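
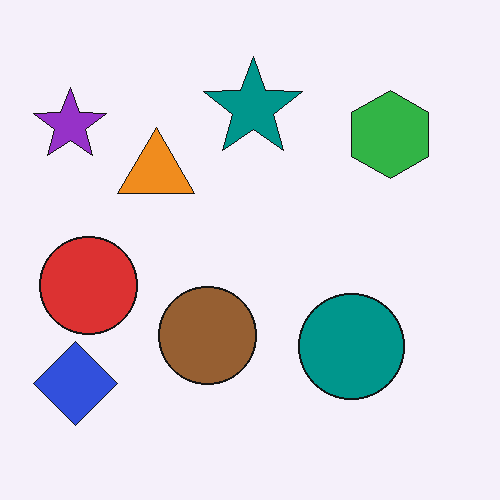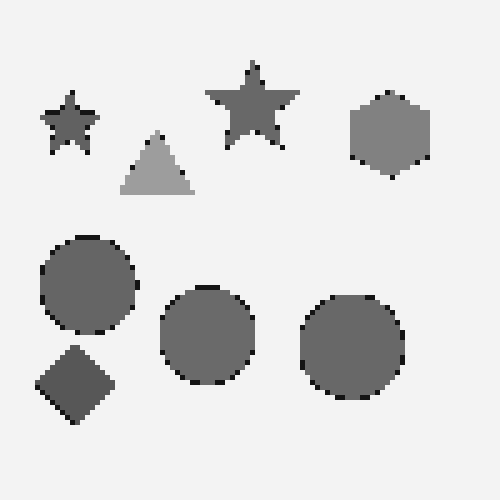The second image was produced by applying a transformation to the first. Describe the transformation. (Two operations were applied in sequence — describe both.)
The image was mildly pixelated, then converted to grayscale.

Shapes are reduced to large square blocks; fine edges and outlines are lost — a downscale-then-upscale (mosaic) effect. All color is removed — every shape is now a shade of grey.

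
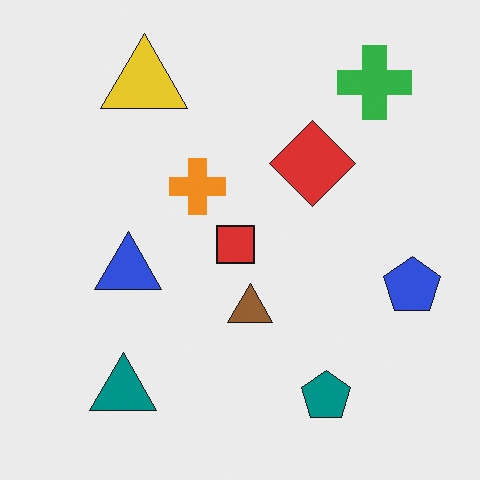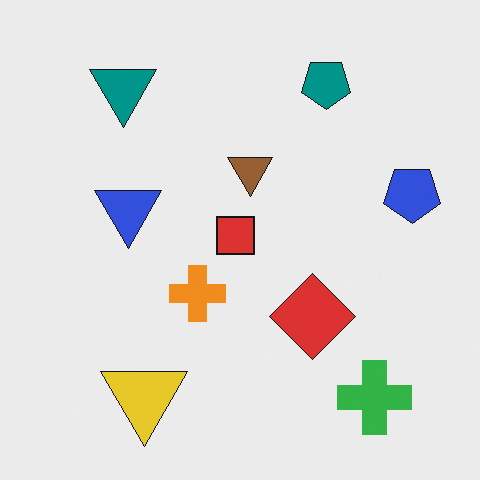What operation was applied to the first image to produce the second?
This is the original image flipped vertically (top ↔ bottom).

The green cross is in the top-right of the first image and the bottom-right of the second — shapes on opposite sides of the horizontal midline have swapped in a mirror flip.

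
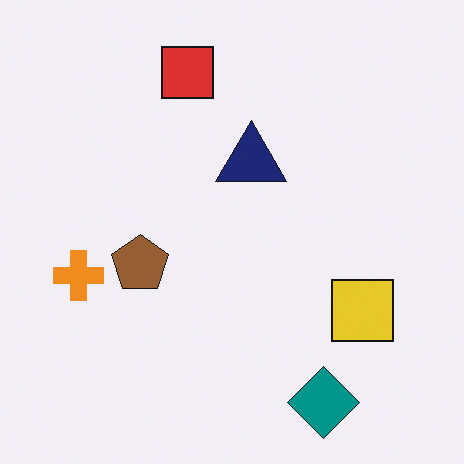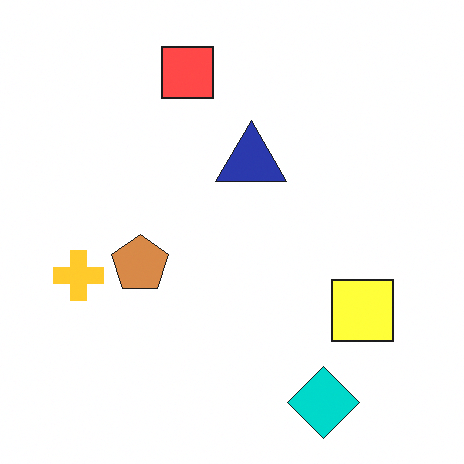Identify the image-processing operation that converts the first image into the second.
It was substantially brightened.

Every pixel — background and shapes alike — is uniformly brightened.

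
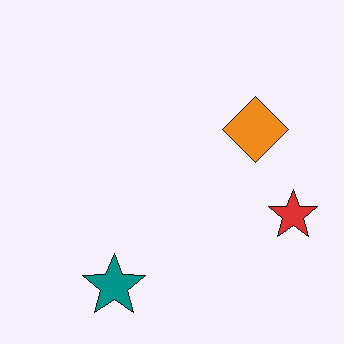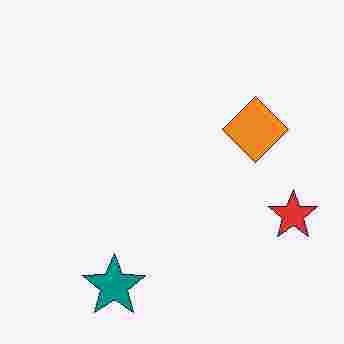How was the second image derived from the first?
The image was heavily JPEG-compressed with obvious blocking artifacts.

Blocky 8×8 compression artifacts appear around shape edges and the flat background shows ringing — characteristic JPEG degradation.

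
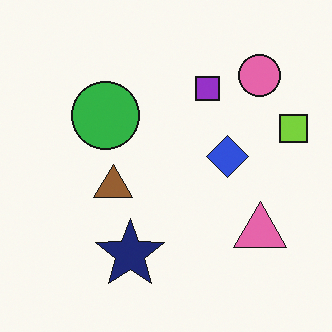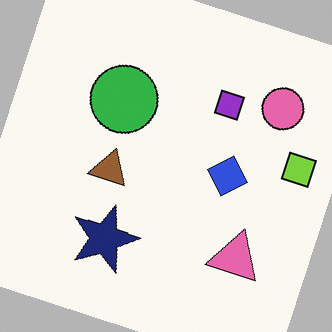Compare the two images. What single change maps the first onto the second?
This is the original image rotated clockwise by a moderate amount.

Every shape is tilted by the same angle and the image corners show triangular fill wedges — a whole-image rotation by a non-right angle.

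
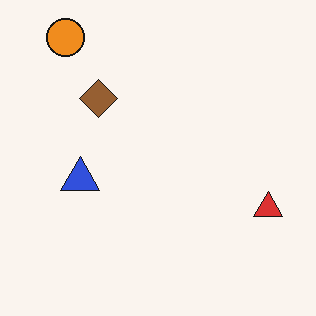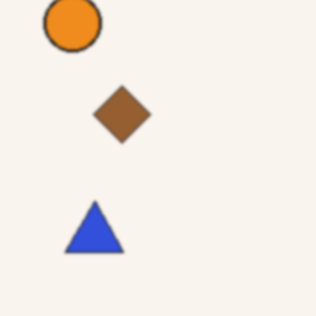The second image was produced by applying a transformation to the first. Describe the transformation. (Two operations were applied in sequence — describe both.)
This is the original image slightly softened, then cropped to a modestly smaller region and rescaled.

Shape edges and outlines are uniformly softened across the whole image. The visible shapes are larger and the field of view is narrower; shapes near the original edges may be partly or wholly outside the frame — a crop-and-rescale.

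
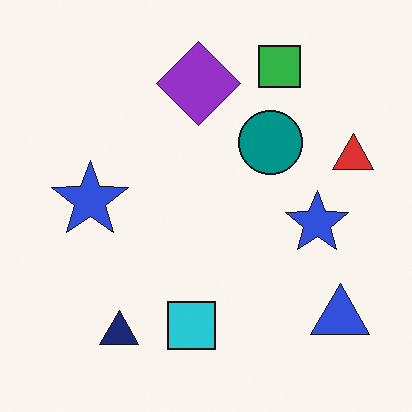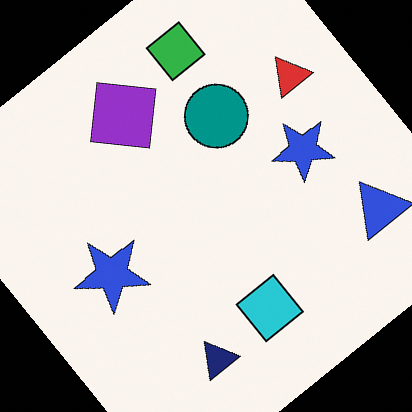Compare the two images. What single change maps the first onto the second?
It was rotated counter-clockwise by a large amount — several tens of degrees.

Every shape is tilted by the same angle and the image corners show triangular fill wedges — a whole-image rotation by a non-right angle.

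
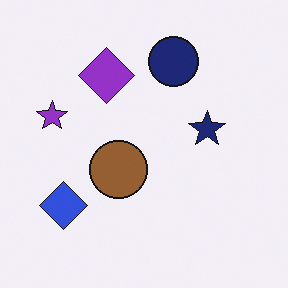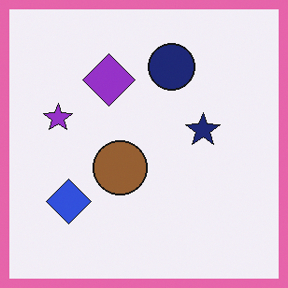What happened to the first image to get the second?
The image was framed with a pink border.

A solid pink frame runs around the edge of the second image, with the content slightly shrunk inside it.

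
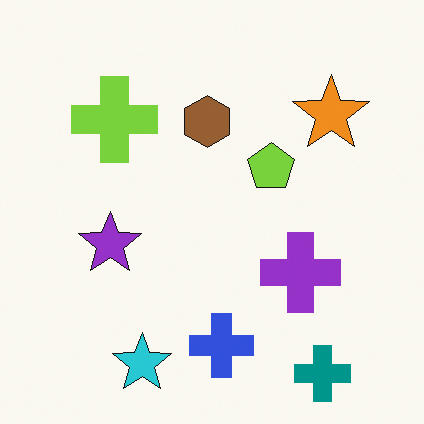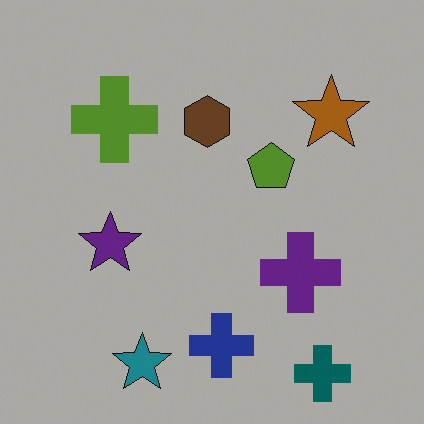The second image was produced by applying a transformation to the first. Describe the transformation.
The transformation is: substantially darkened.

Every pixel — background and shapes alike — is uniformly darkened.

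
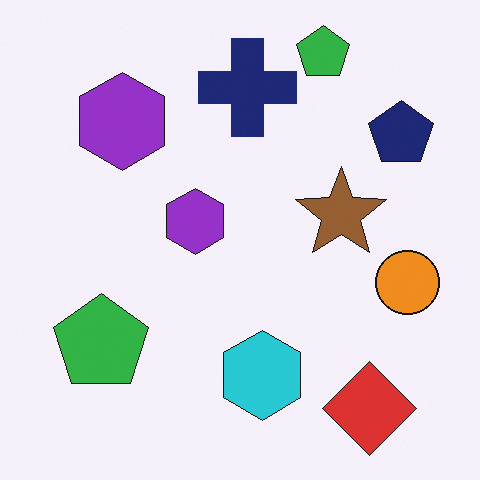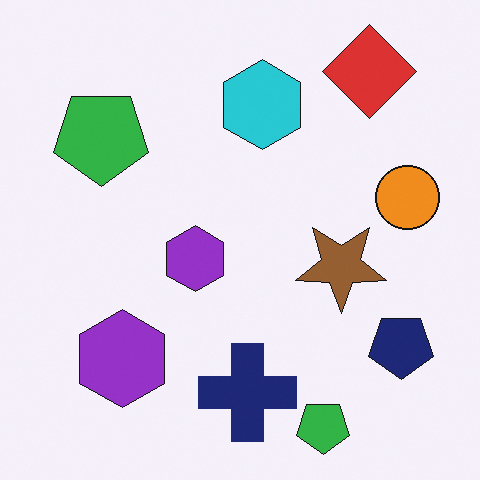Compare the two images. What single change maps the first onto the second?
Flipped vertically (top ↔ bottom).

The red diamond is in the bottom-right of the first image and the top-right of the second — shapes on opposite sides of the horizontal midline have swapped in a mirror flip.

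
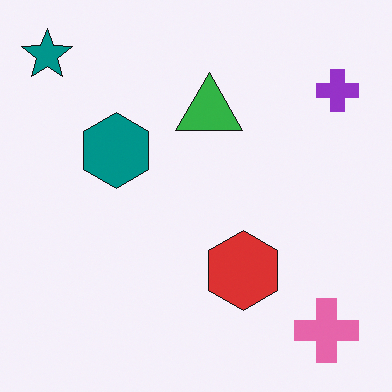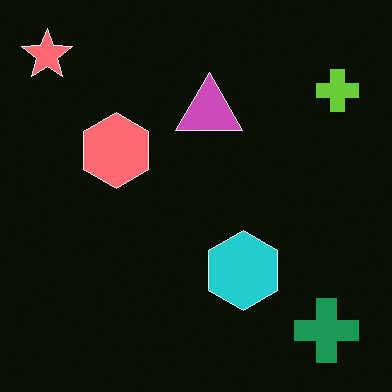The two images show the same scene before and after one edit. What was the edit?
The second image is the first color-inverted (negative).

The light background has become dark and every shape's color is its complement — a photographic negative.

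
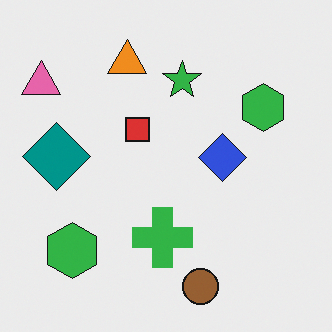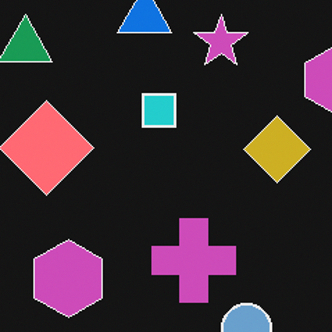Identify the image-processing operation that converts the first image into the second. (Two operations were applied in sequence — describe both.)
This is the original image cropped to a modestly smaller region and rescaled, then color-inverted (negative).

The visible shapes are larger and the field of view is narrower; shapes near the original edges may be partly or wholly outside the frame — a crop-and-rescale. The light background has become dark and every shape's color is its complement — a photographic negative.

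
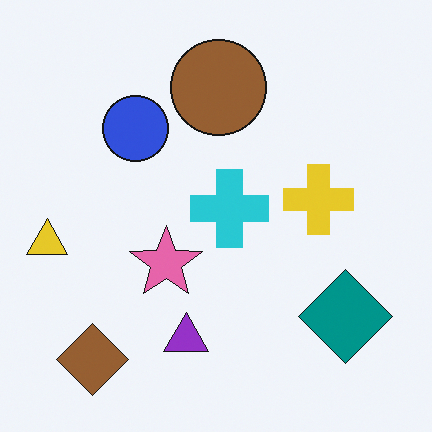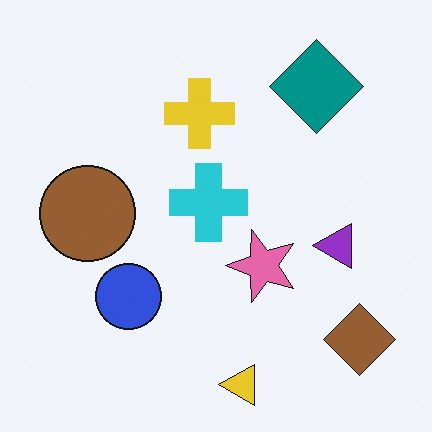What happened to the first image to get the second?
The image was rotated 90° counter-clockwise.

The brown diamond sits in the bottom-left of the first image and the bottom-right of the second — consistent with a whole-image 90° counter-clockwise rotation.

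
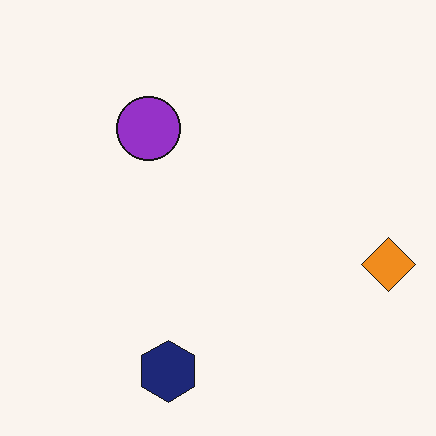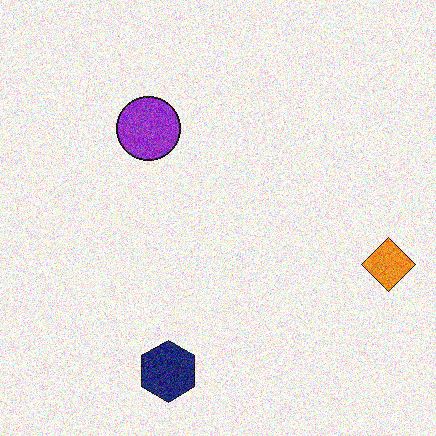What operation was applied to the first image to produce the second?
The image was degraded with strong gaussian noise.

Random speckle covers the whole image, including the flat background.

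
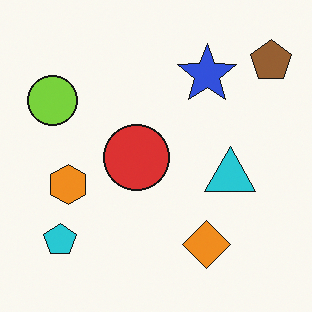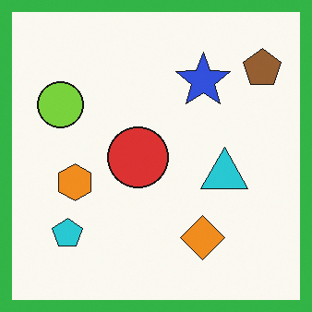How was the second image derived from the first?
Framed with a green border.

A solid green frame runs around the edge of the second image, with the content slightly shrunk inside it.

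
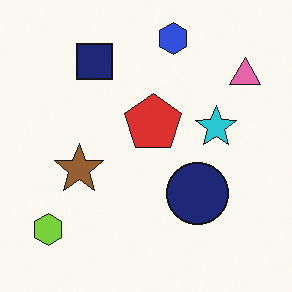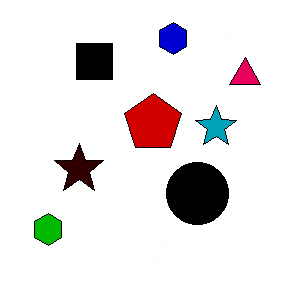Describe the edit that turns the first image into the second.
The transformation is: given much higher contrast.

Tones are pushed away from mid-grey across the whole image — a global contrast change.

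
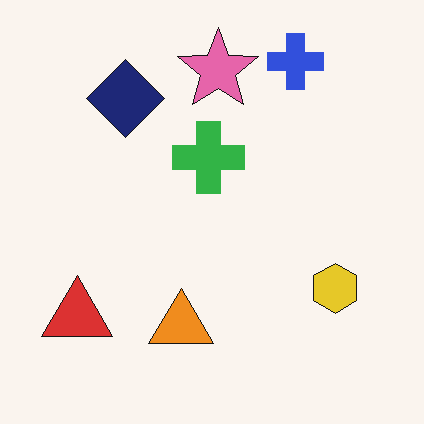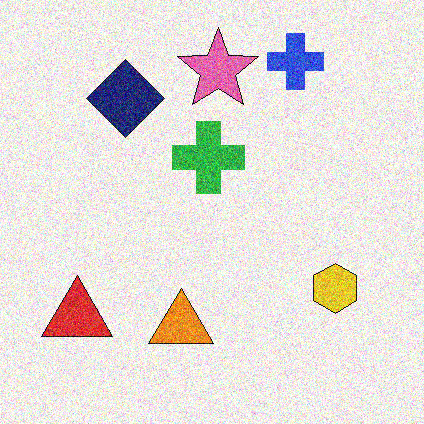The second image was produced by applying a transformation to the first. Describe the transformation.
This is the original image degraded with strong gaussian noise.

Random speckle covers the whole image, including the flat background.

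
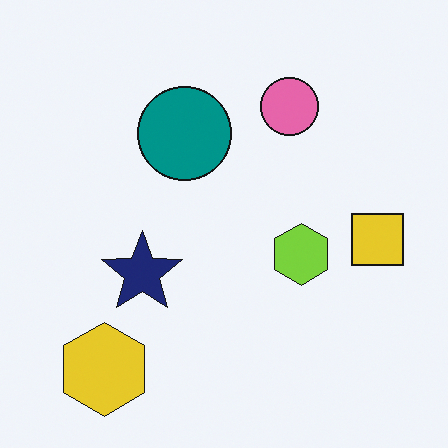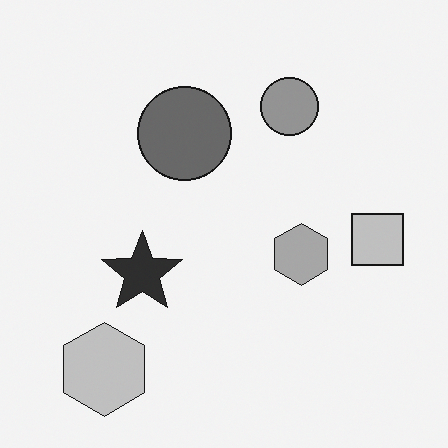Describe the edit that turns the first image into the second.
The transformation is: converted to grayscale.

All color is removed — every shape is now a shade of grey.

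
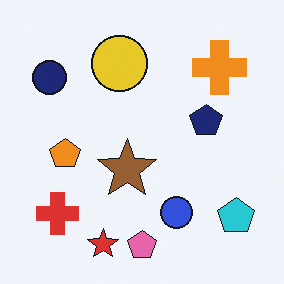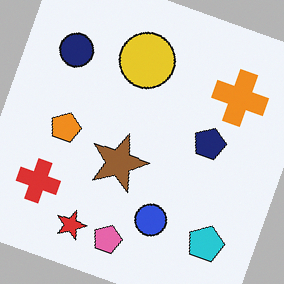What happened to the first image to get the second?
The transformation is: rotated clockwise by a moderate amount.

Every shape is tilted by the same angle and the image corners show triangular fill wedges — a whole-image rotation by a non-right angle.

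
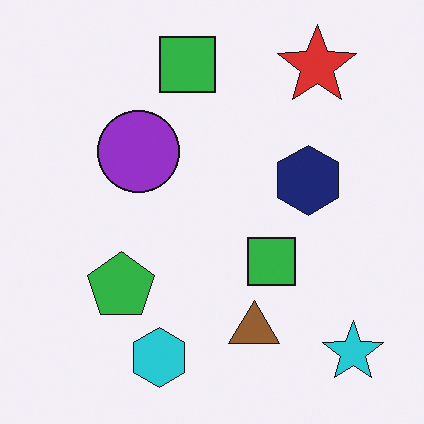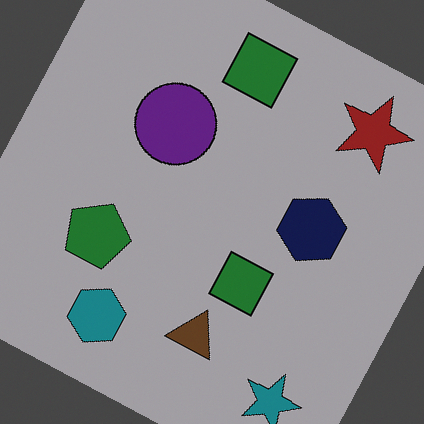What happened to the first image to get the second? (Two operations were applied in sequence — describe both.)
The image was substantially darkened, then rotated clockwise by a moderate amount.

Every pixel — background and shapes alike — is uniformly darkened. Every shape is tilted by the same angle and the image corners show triangular fill wedges — a whole-image rotation by a non-right angle.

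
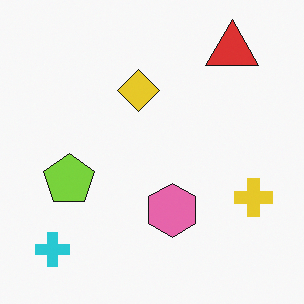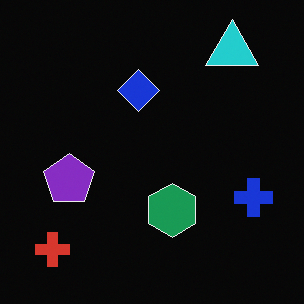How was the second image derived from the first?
It was color-inverted (negative).

The light background has become dark and every shape's color is its complement — a photographic negative.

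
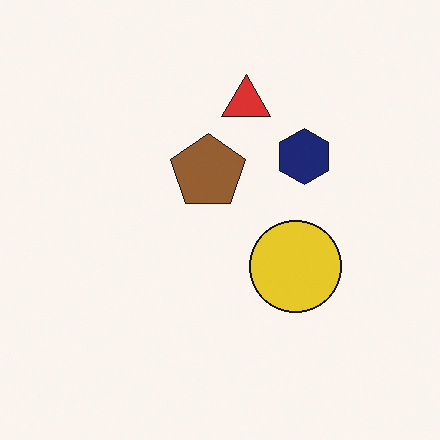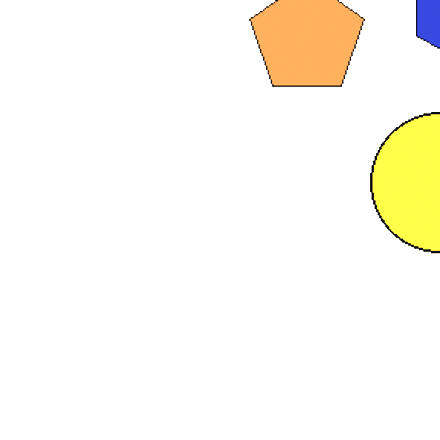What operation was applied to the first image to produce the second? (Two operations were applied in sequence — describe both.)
This is the original image cropped to a modestly smaller region and rescaled, then substantially brightened.

The visible shapes are larger and the field of view is narrower; shapes near the original edges may be partly or wholly outside the frame — a crop-and-rescale. Every pixel — background and shapes alike — is uniformly brightened.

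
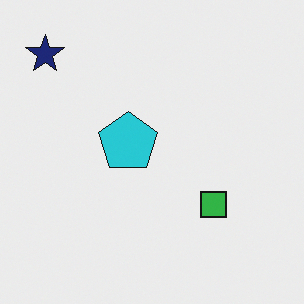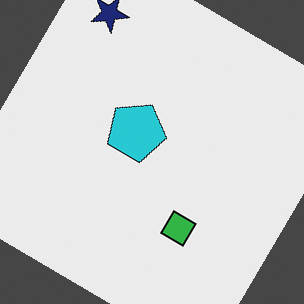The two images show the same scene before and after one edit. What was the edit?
It was rotated clockwise by a large amount — several tens of degrees.

Every shape is tilted by the same angle and the image corners show triangular fill wedges — a whole-image rotation by a non-right angle.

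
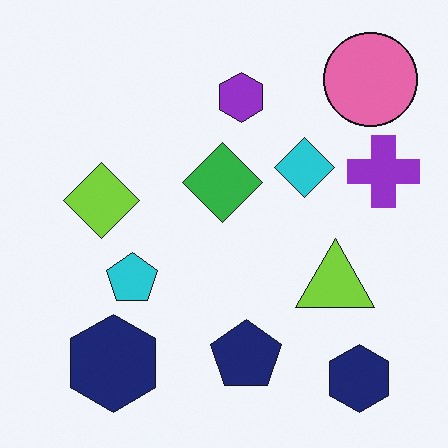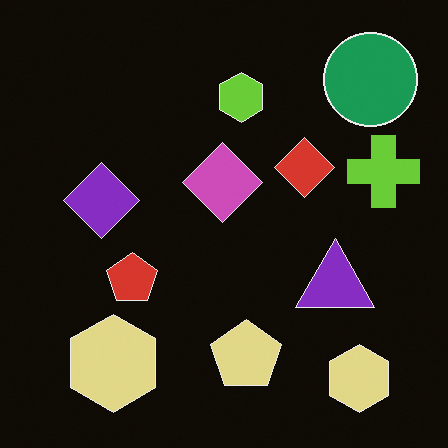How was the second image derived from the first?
It was color-inverted (negative).

The light background has become dark and every shape's color is its complement — a photographic negative.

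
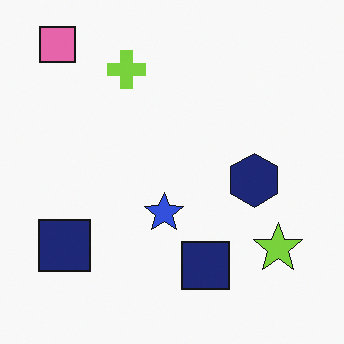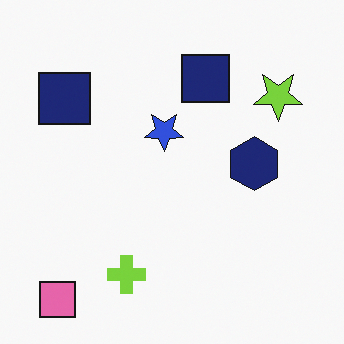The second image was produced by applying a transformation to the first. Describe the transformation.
The transformation is: flipped vertically (top ↔ bottom).

The pink square is in the top-left of the first image and the bottom-left of the second — shapes on opposite sides of the horizontal midline have swapped in a mirror flip.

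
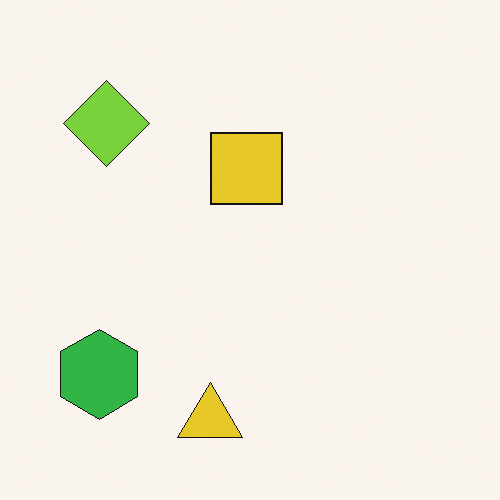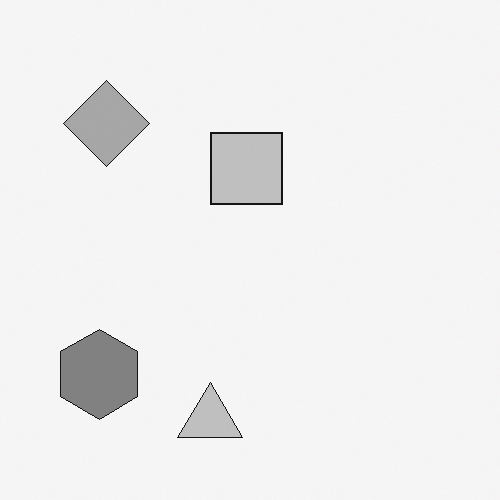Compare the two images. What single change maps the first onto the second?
The second image is the first converted to grayscale.

All color is removed — every shape is now a shade of grey.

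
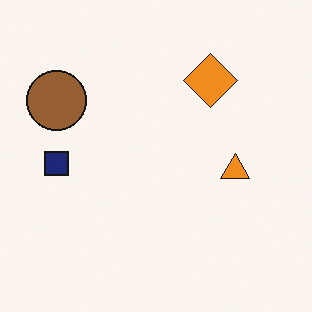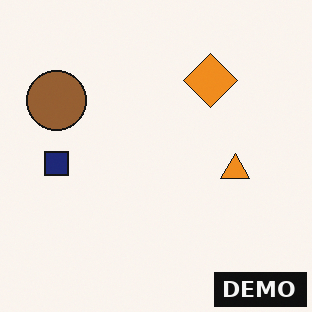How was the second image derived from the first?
The transformation is: watermarked with the text "DEMO" in the lower-right corner.

A dark label reading "DEMO" appears in the lower-right corner.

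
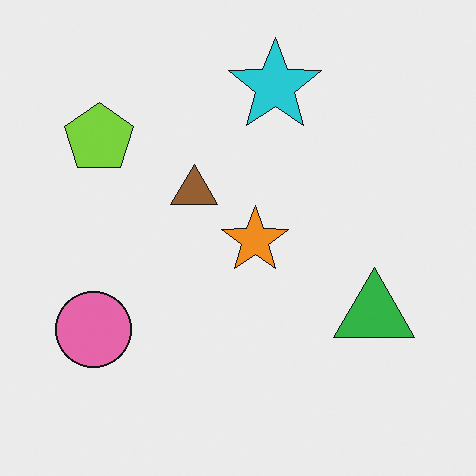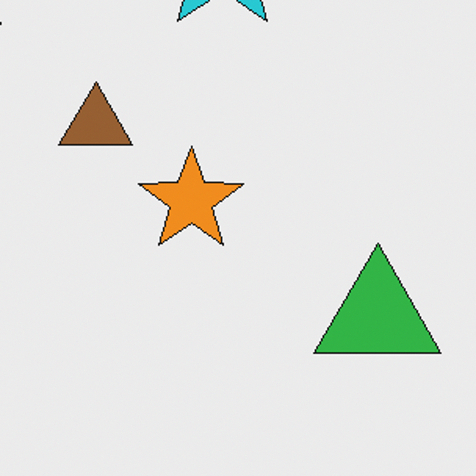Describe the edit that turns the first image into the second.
Cropped to a modestly smaller region and rescaled.

The visible shapes are larger and the field of view is narrower; shapes near the original edges may be partly or wholly outside the frame — a crop-and-rescale.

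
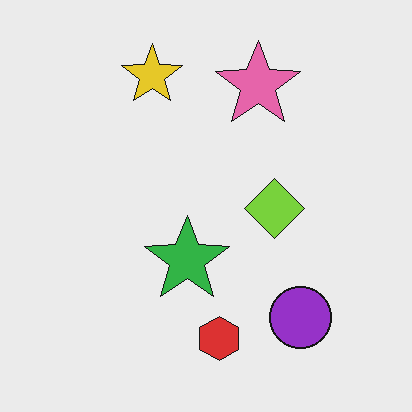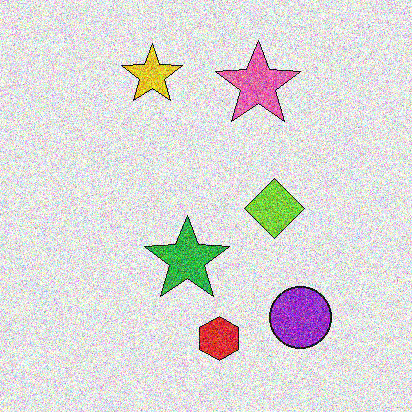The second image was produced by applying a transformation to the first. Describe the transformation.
It was degraded with heavy additive noise.

Random speckle covers the whole image, including the flat background.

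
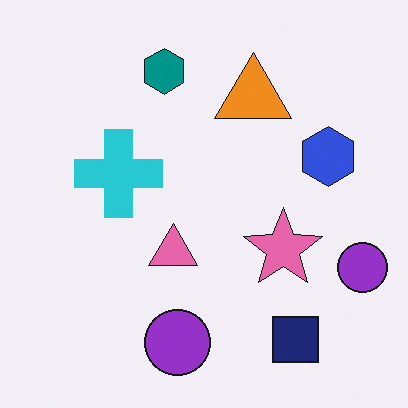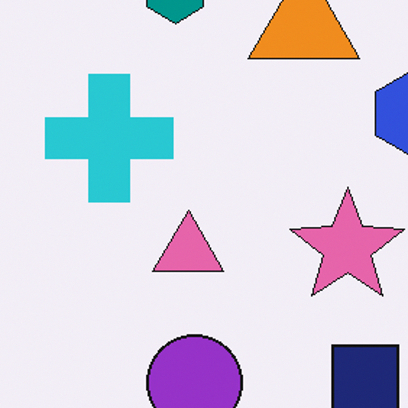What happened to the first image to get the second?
The image was cropped to a modestly smaller region and rescaled.

The visible shapes are larger and the field of view is narrower; shapes near the original edges may be partly or wholly outside the frame — a crop-and-rescale.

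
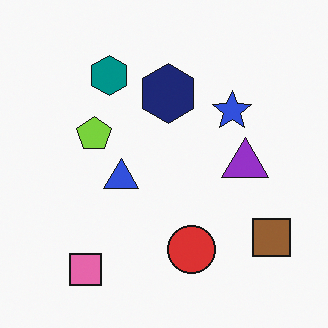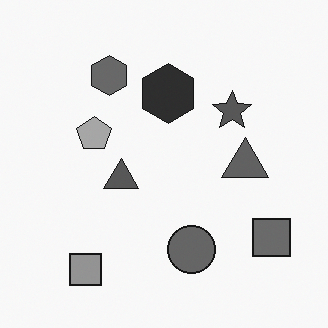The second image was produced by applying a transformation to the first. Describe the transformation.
The transformation is: converted to grayscale.

All color is removed — every shape is now a shade of grey.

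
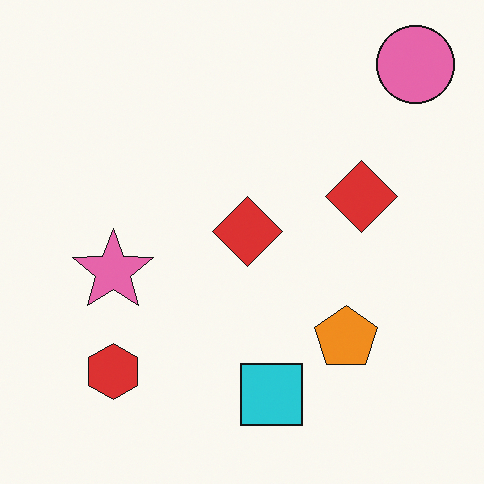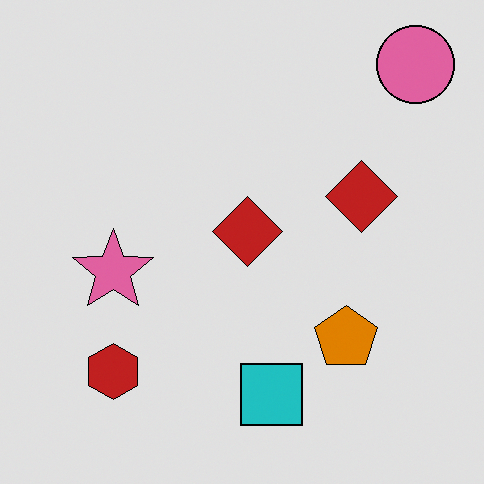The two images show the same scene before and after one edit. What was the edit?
The second image is the first moderately posterized.

Each flat color has snapped to a coarser quantized level — most visibly, the near-white background has dropped to a flat grey.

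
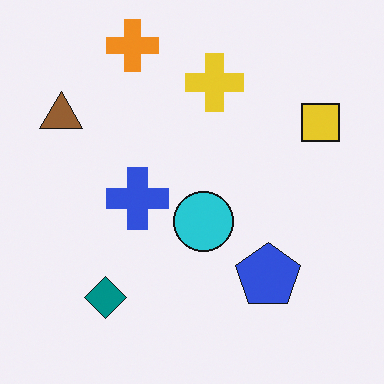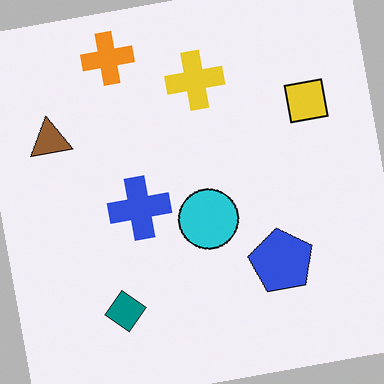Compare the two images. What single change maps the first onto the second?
Rotated counter-clockwise by a few degrees.

Every shape is tilted by the same angle and the image corners show triangular fill wedges — a whole-image rotation by a non-right angle.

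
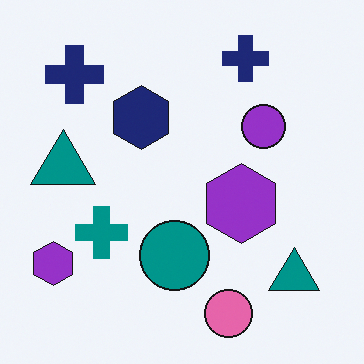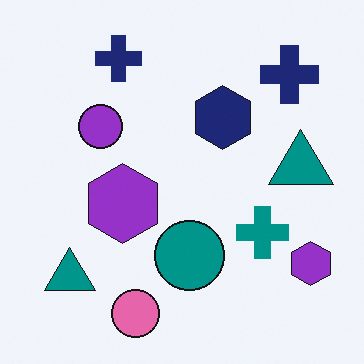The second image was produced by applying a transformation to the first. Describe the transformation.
The image was flipped horizontally (left ↔ right).

The purple circle is in the right of the first image and the left of the second — shapes on opposite sides of the vertical midline have swapped in a mirror flip.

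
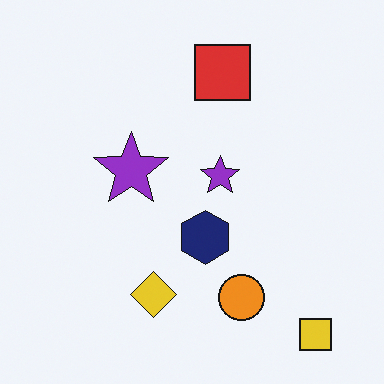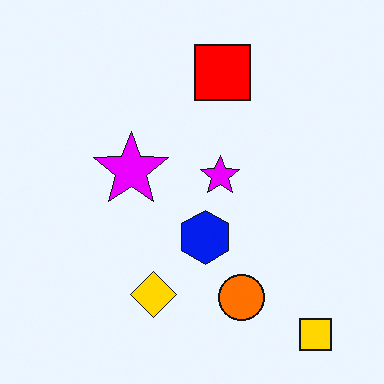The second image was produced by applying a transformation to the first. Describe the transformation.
Made much more vivid (saturation change).

All colors are more vivid — a global saturation change.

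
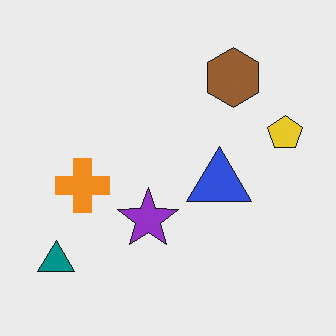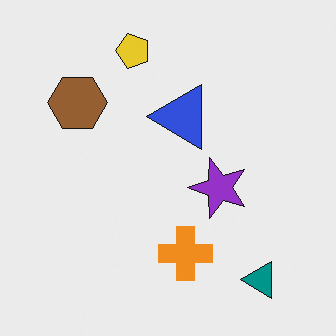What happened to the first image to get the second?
This is the original image rotated 90° counter-clockwise.

The teal triangle sits in the bottom-left of the first image and the bottom-right of the second — consistent with a whole-image 90° counter-clockwise rotation.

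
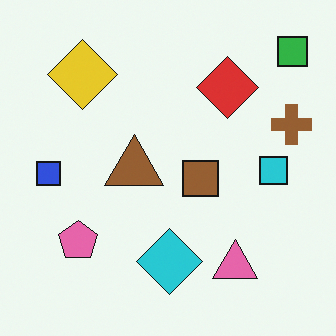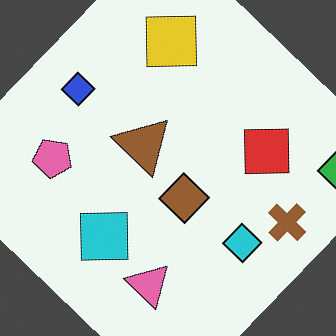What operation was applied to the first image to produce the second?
It was rotated clockwise by a large amount — several tens of degrees.

Every shape is tilted by the same angle and the image corners show triangular fill wedges — a whole-image rotation by a non-right angle.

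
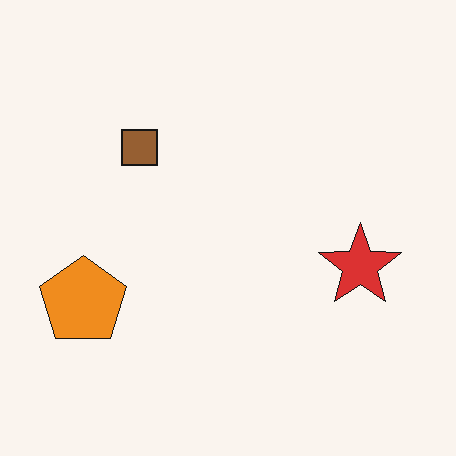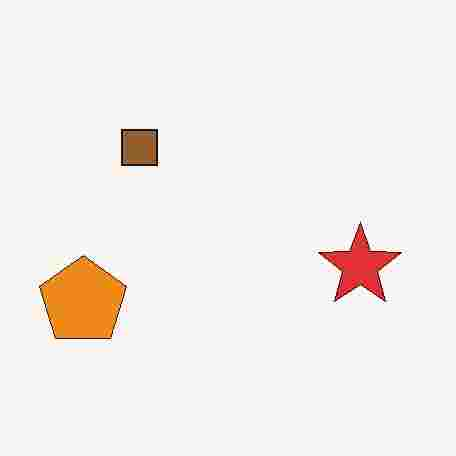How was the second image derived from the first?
The transformation is: heavily JPEG-compressed with obvious blocking artifacts.

Blocky 8×8 compression artifacts appear around shape edges and the flat background shows ringing — characteristic JPEG degradation.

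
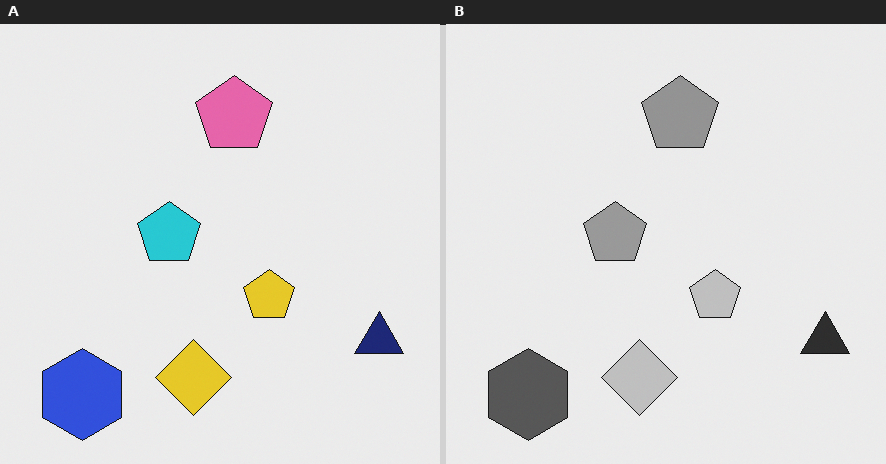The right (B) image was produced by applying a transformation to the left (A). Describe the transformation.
The transformation is: converted to grayscale.

All color is removed — every shape is now a shade of grey.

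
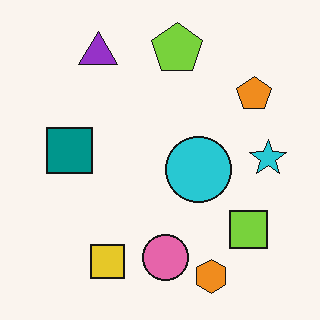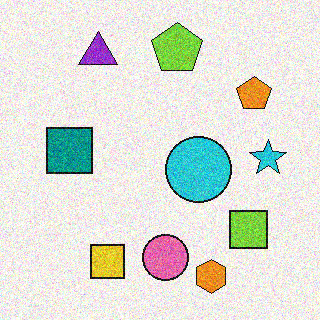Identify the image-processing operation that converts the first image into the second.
Degraded with moderate additive noise.

Random speckle covers the whole image, including the flat background.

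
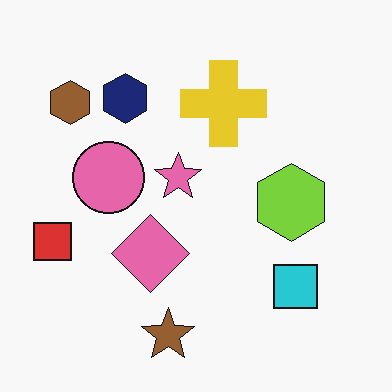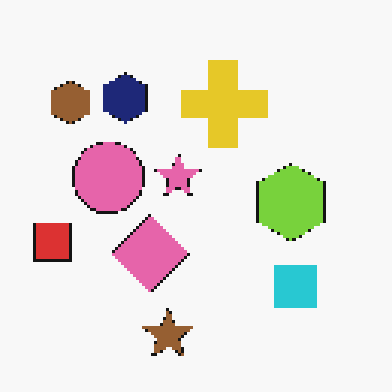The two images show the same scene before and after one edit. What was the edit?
This is the original image mildly pixelated.

Shapes are reduced to large square blocks; fine edges and outlines are lost — a downscale-then-upscale (mosaic) effect.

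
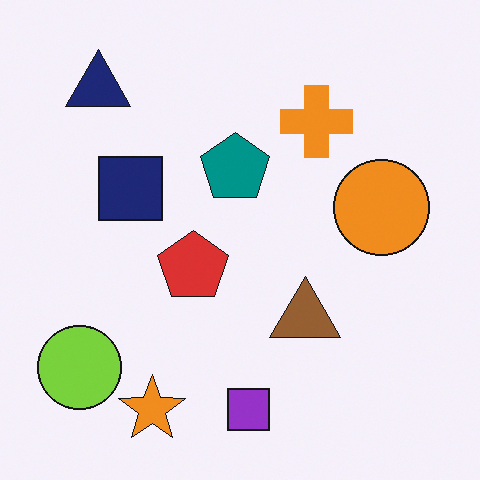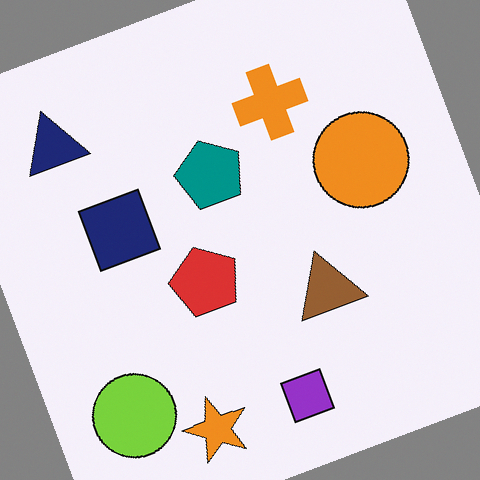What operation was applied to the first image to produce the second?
The image was rotated counter-clockwise by a clearly visible amount.

Every shape is tilted by the same angle and the image corners show triangular fill wedges — a whole-image rotation by a non-right angle.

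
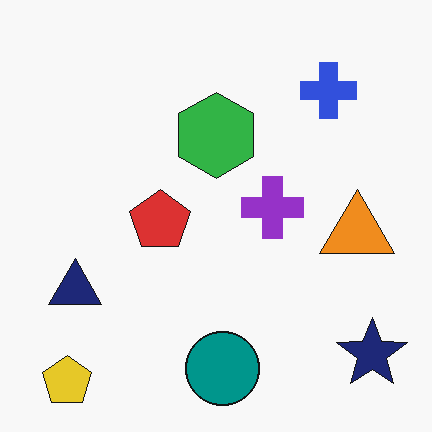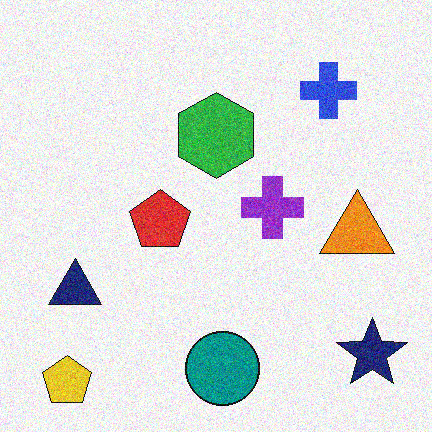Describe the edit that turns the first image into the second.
It was degraded with moderate additive noise.

Random speckle covers the whole image, including the flat background.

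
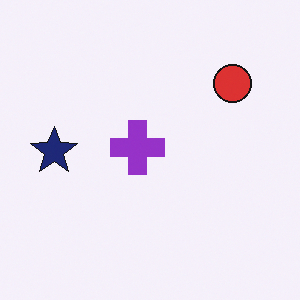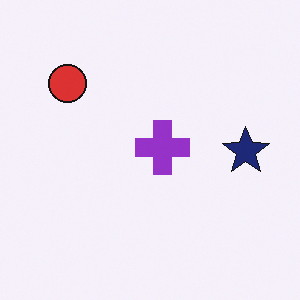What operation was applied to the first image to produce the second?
This is the original image flipped horizontally (left ↔ right).

The navy star is in the left of the first image and the right of the second — shapes on opposite sides of the vertical midline have swapped in a mirror flip.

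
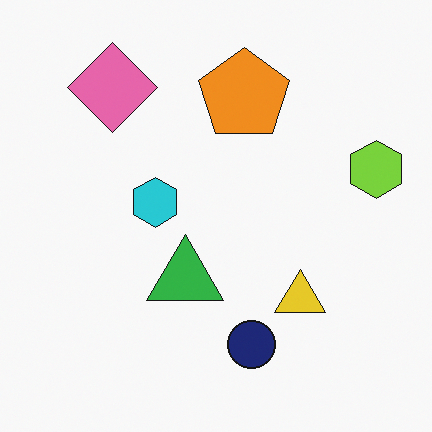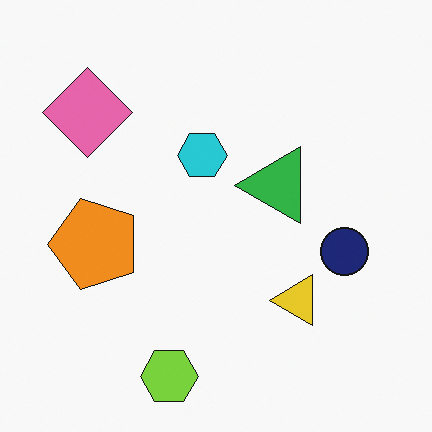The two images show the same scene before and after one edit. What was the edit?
This is the original image transposed (reflected across the top-left ↔ bottom-right diagonal).

Shapes have swapped their row and column positions — what was in the top-right is now in the bottom-left — a diagonal reflection.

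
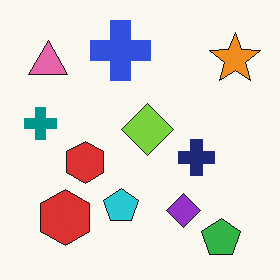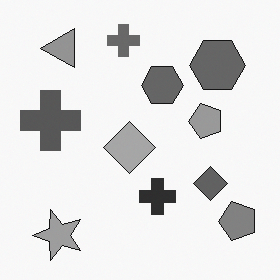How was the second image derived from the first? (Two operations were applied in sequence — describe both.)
It was transposed (reflected across the top-left ↔ bottom-right diagonal), then converted to grayscale.

Shapes have swapped their row and column positions — what was in the top-right is now in the bottom-left — a diagonal reflection. All color is removed — every shape is now a shade of grey.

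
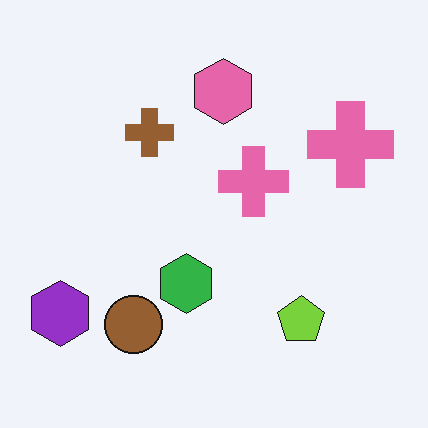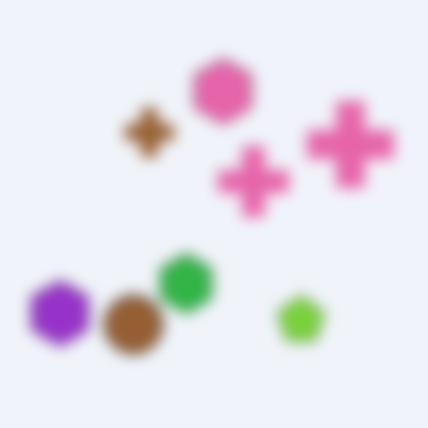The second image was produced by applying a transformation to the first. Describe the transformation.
This is the original image heavily blurred.

Shape edges and outlines are uniformly softened across the whole image.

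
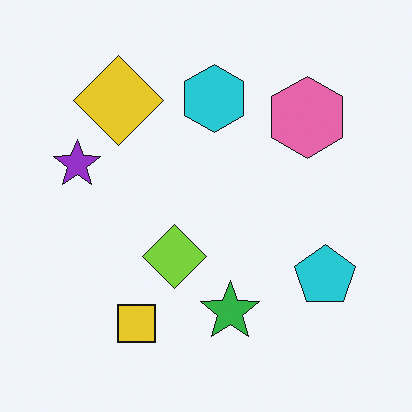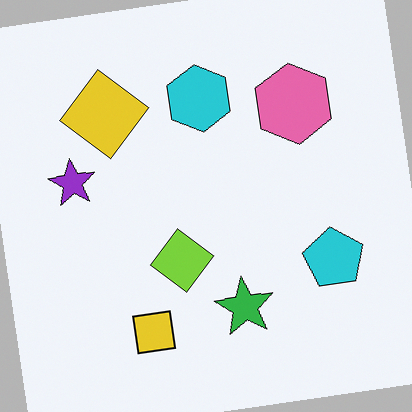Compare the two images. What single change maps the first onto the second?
The image was rotated counter-clockwise by a few degrees.

Every shape is tilted by the same angle and the image corners show triangular fill wedges — a whole-image rotation by a non-right angle.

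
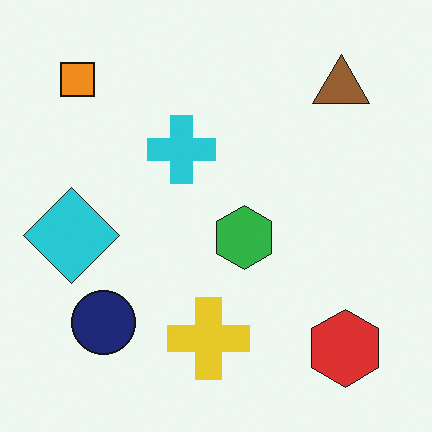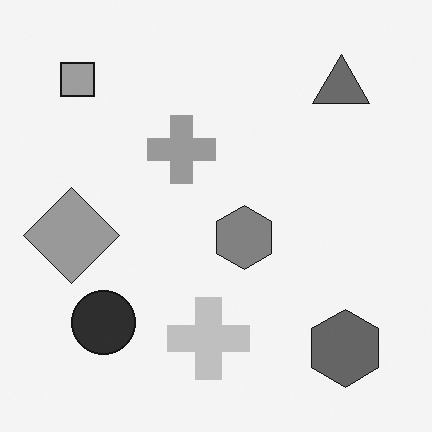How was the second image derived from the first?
The second image is the first converted to grayscale.

All color is removed — every shape is now a shade of grey.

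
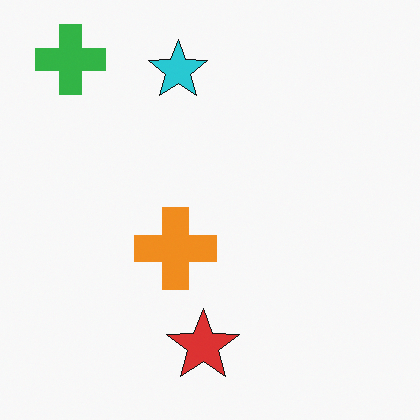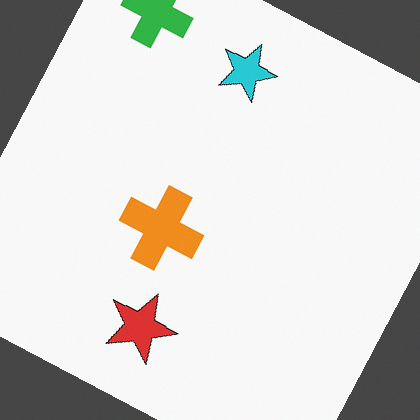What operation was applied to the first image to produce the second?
Rotated clockwise by a moderate amount.

Every shape is tilted by the same angle and the image corners show triangular fill wedges — a whole-image rotation by a non-right angle.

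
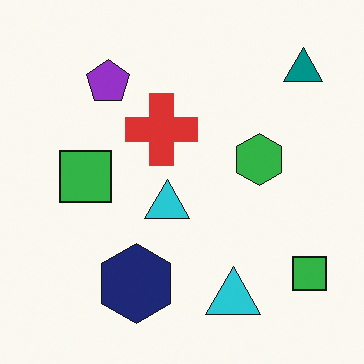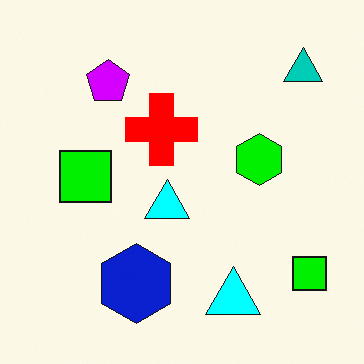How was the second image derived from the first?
It was heavily oversaturated.

All colors are more vivid — a global saturation change.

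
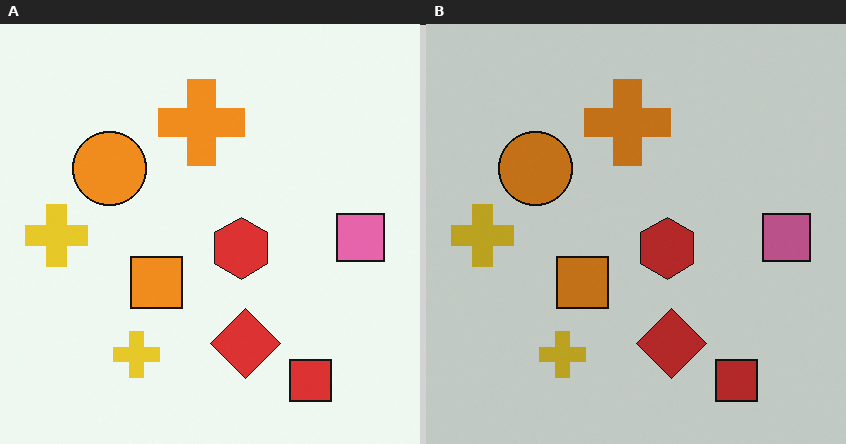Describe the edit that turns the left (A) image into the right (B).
The transformation is: slightly darkened.

Every pixel — background and shapes alike — is uniformly darkened.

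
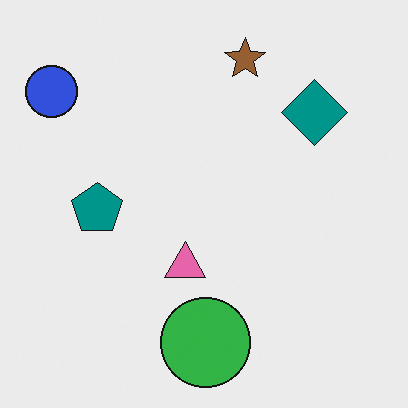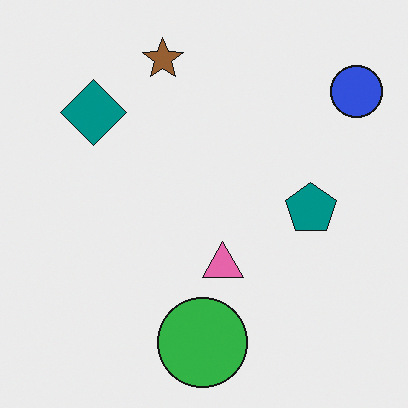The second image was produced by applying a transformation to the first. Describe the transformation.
It was flipped horizontally (left ↔ right).

The blue circle is in the top-left of the first image and the top-right of the second — shapes on opposite sides of the vertical midline have swapped in a mirror flip.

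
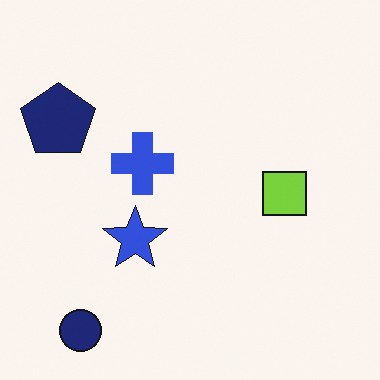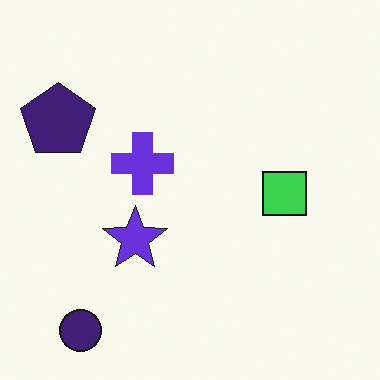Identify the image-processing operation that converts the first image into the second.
This is the original image hue-shifted by a small amount.

Every shape's color has rotated by the same amount around the hue wheel — a uniform hue shift.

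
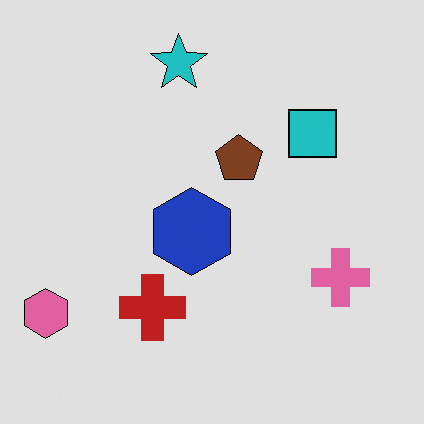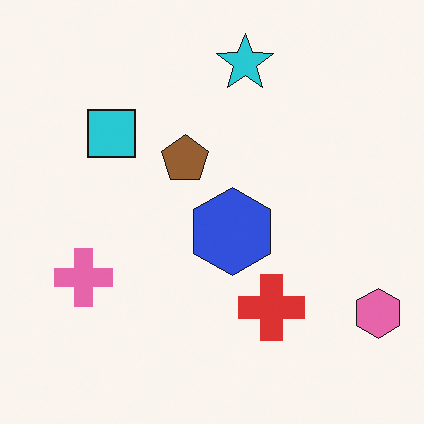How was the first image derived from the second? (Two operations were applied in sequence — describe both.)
Flipped horizontally (left ↔ right), then moderately posterized.

The pink hexagon is in the bottom-right of the second image and the bottom-left of the first — shapes on opposite sides of the vertical midline have swapped in a mirror flip. Each flat color has snapped to a coarser quantized level — most visibly, the near-white background has dropped to a flat grey.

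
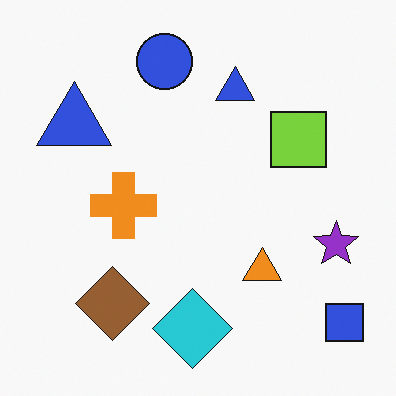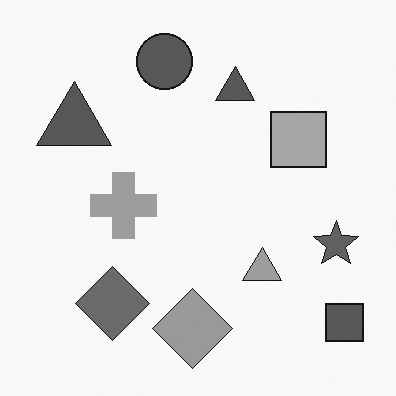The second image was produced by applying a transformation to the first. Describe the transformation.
Converted to grayscale.

All color is removed — every shape is now a shade of grey.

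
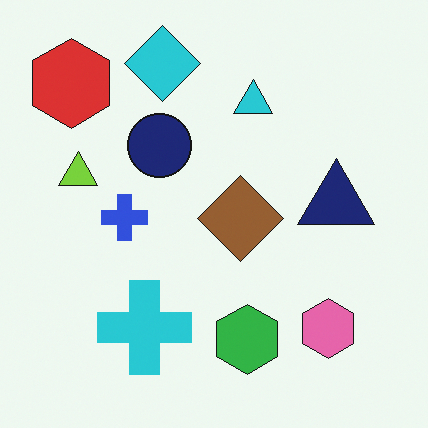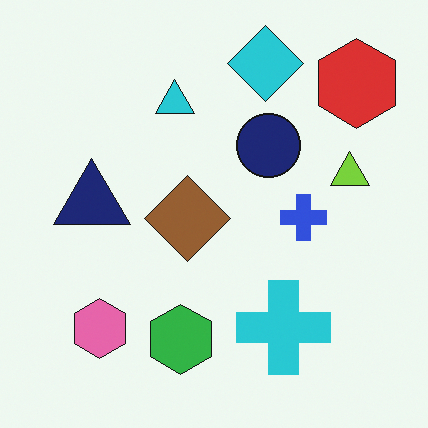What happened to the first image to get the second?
It was flipped horizontally (left ↔ right).

The red hexagon is in the top-left of the first image and the top-right of the second — shapes on opposite sides of the vertical midline have swapped in a mirror flip.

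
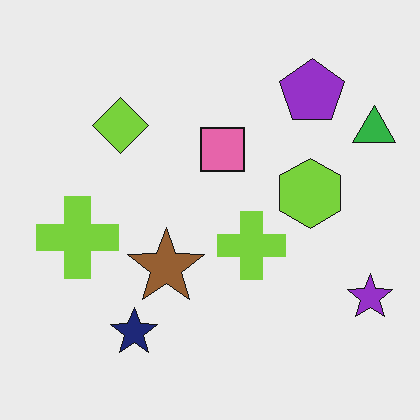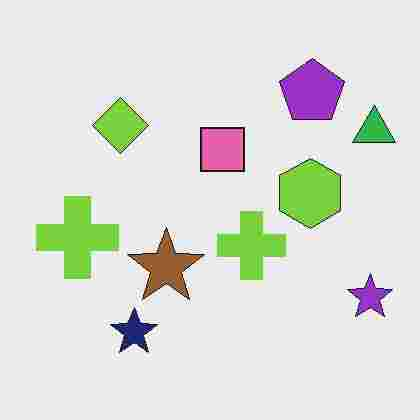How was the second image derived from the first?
This is the original image degraded with heavy JPEG compression.

Blocky 8×8 compression artifacts appear around shape edges and the flat background shows ringing — characteristic JPEG degradation.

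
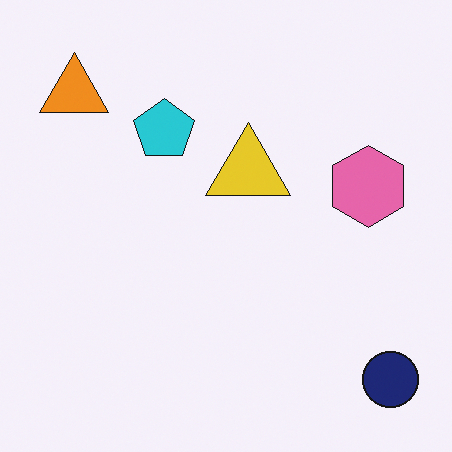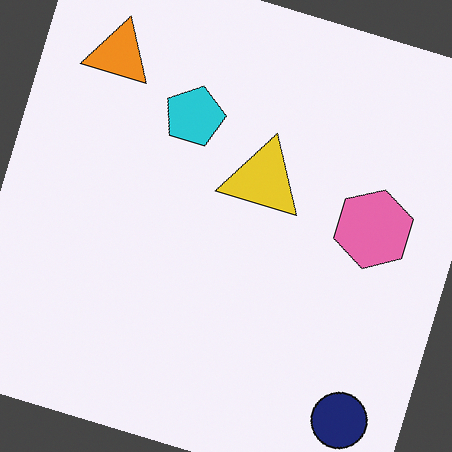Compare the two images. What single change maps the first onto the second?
The second image is the first rotated clockwise by a clearly visible amount.

Every shape is tilted by the same angle and the image corners show triangular fill wedges — a whole-image rotation by a non-right angle.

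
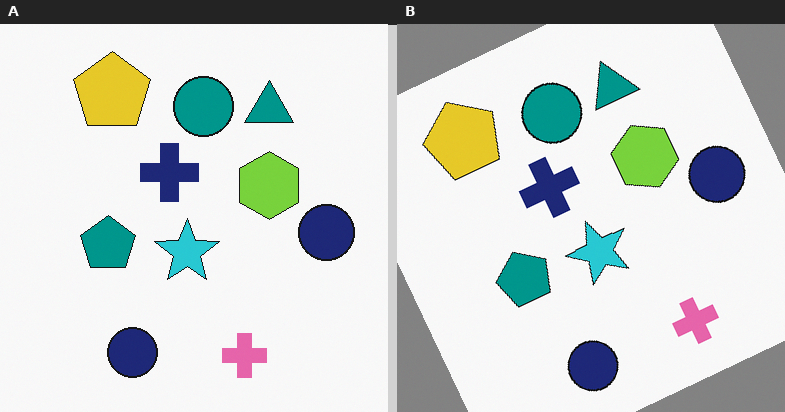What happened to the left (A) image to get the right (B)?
This is the original image rotated counter-clockwise by a moderate amount.

Every shape is tilted by the same angle and the image corners show triangular fill wedges — a whole-image rotation by a non-right angle.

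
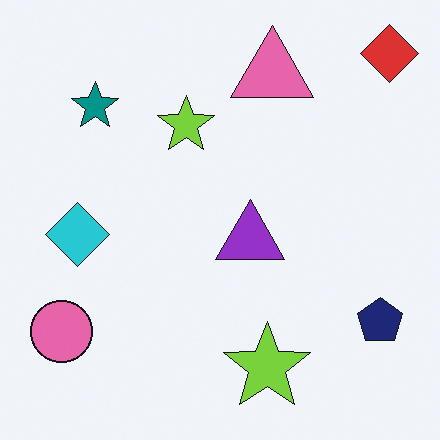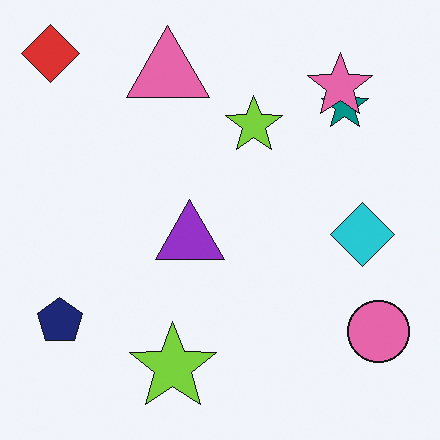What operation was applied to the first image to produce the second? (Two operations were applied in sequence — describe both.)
Flipped horizontally (left ↔ right), then overlaid with an additional pink star.

The red diamond is in the top-right of the first image and the top-left of the second — shapes on opposite sides of the vertical midline have swapped in a mirror flip. A pink star appears in the second image that is absent from the first.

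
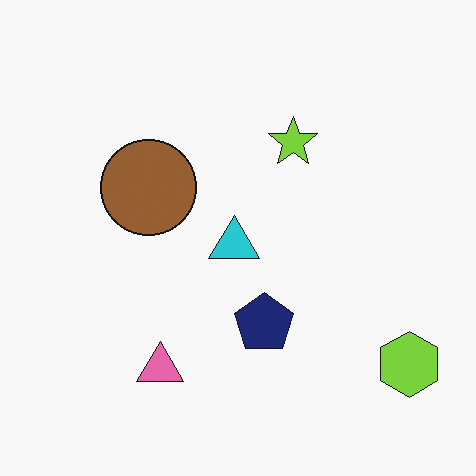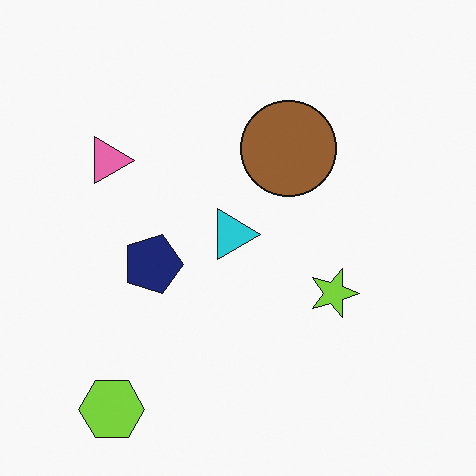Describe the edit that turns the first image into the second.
It was rotated 90° clockwise.

The lime hexagon sits in the bottom-right of the first image and the bottom-left of the second — consistent with a whole-image 90° clockwise rotation.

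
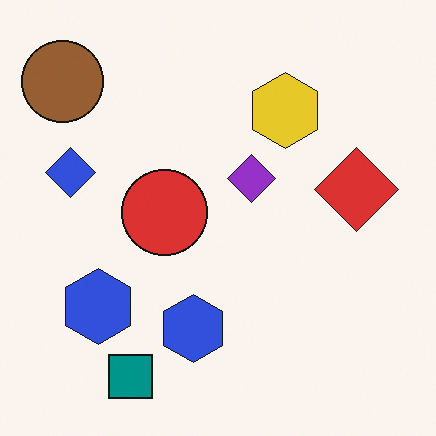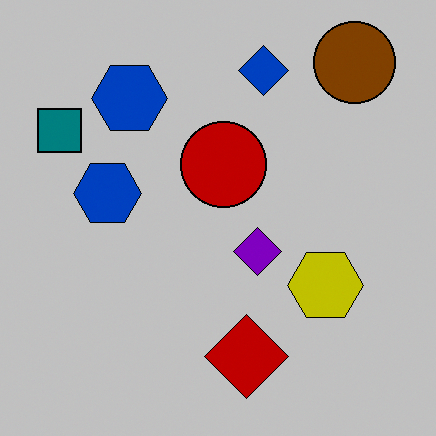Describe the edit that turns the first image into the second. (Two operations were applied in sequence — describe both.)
It was aggressively posterized, then rotated 90° clockwise.

Each flat color has snapped to a coarser quantized level — most visibly, the near-white background has dropped to a flat grey. The brown circle sits in the top-left of the first image and the top-right of the second — consistent with a whole-image 90° clockwise rotation.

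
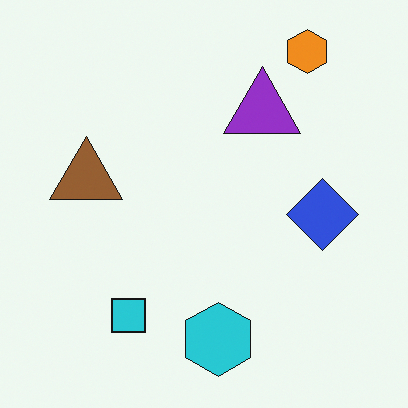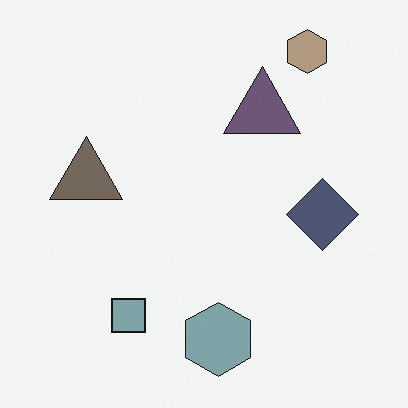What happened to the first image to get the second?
The transformation is: made much more muted (saturation change).

All colors are more muted and greyish — a global saturation change.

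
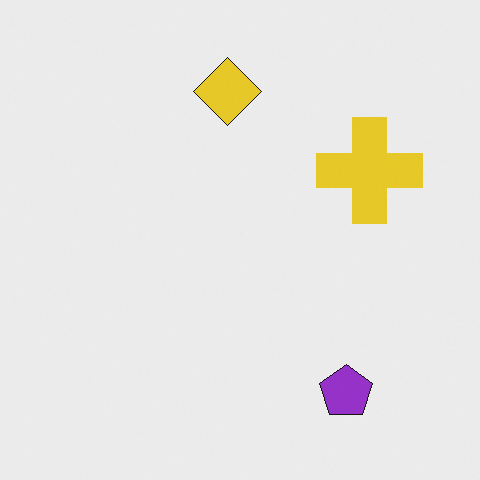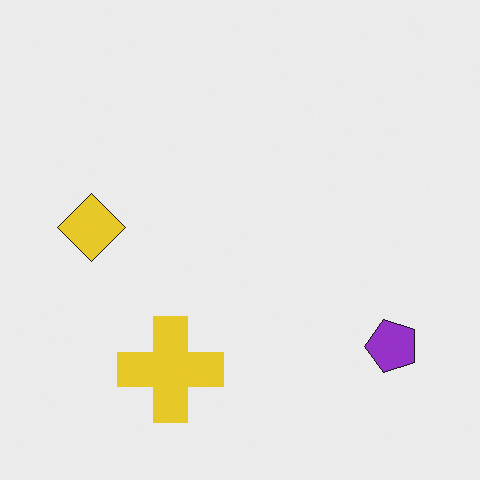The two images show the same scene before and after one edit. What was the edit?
The image was transposed (reflected across the top-left ↔ bottom-right diagonal).

Shapes have swapped their row and column positions — what was in the top-right is now in the bottom-left — a diagonal reflection.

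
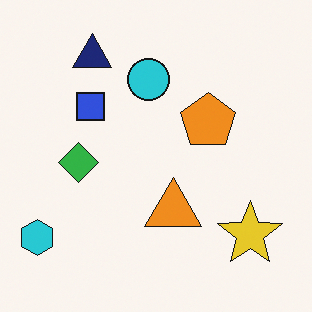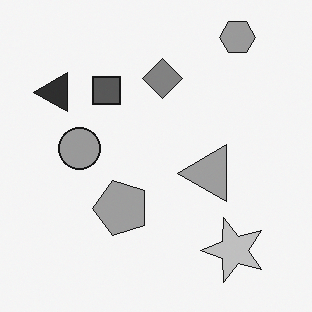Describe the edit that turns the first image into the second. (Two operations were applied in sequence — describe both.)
The second image is the first converted to grayscale, then transposed (reflected across the top-left ↔ bottom-right diagonal).

All color is removed — every shape is now a shade of grey. Shapes have swapped their row and column positions — what was in the top-right is now in the bottom-left — a diagonal reflection.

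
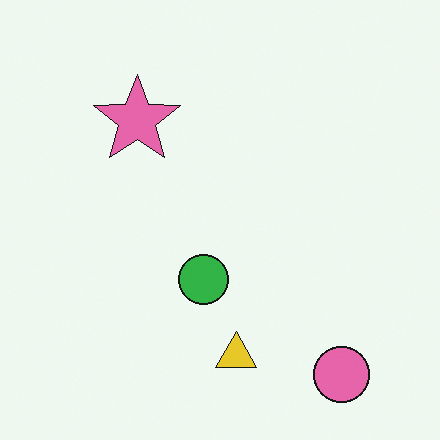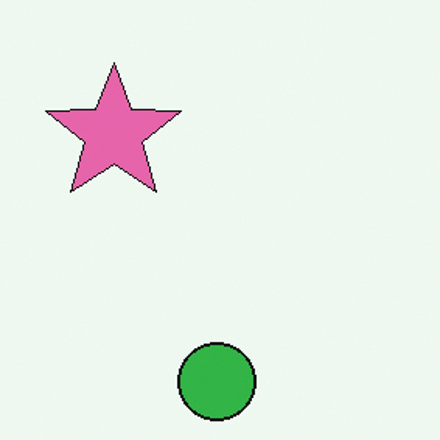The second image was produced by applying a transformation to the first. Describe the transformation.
The transformation is: cropped to a modestly smaller region and rescaled.

The visible shapes are larger and the field of view is narrower; shapes near the original edges may be partly or wholly outside the frame — a crop-and-rescale.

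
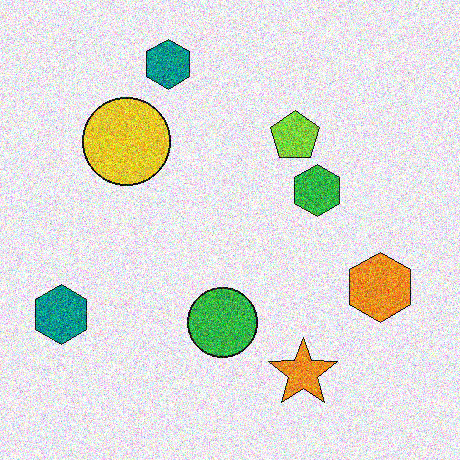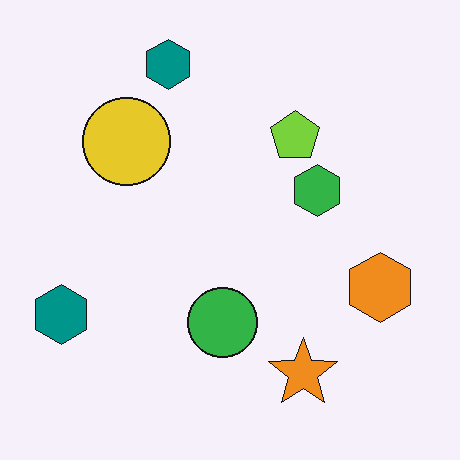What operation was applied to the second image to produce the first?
This is the original image degraded with heavy additive noise.

Random speckle covers the whole image, including the flat background.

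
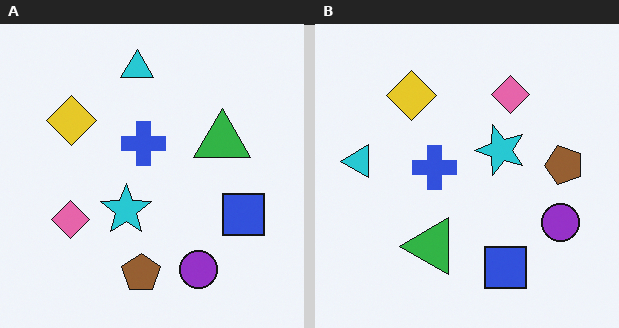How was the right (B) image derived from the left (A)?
This is the original image transposed (reflected across the top-left ↔ bottom-right diagonal).

Shapes have swapped their row and column positions — what was in the top-right is now in the bottom-left — a diagonal reflection.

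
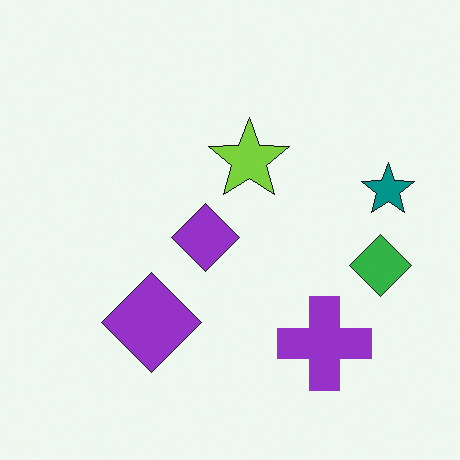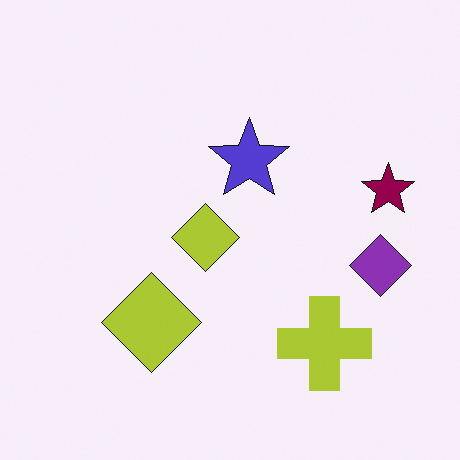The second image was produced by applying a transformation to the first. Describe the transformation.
The transformation is: hue-shifted through roughly a third of the color wheel.

Every shape's color has rotated by the same amount around the hue wheel — a uniform hue shift.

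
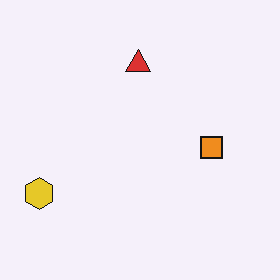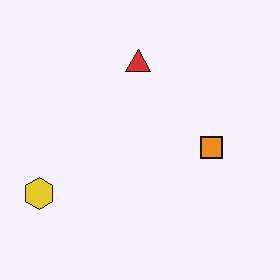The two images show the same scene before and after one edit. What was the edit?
The second image is the first given moderate JPEG compression.

Blocky 8×8 compression artifacts appear around shape edges and the flat background shows ringing — characteristic JPEG degradation.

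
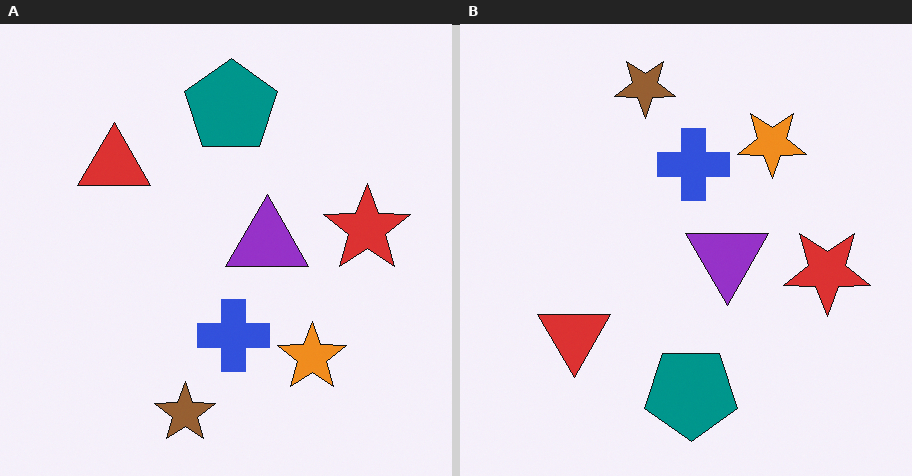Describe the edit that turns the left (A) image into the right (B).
It was flipped vertically (top ↔ bottom).

The brown star is in the bottom of the left (A) image and the top of the right (B) — shapes on opposite sides of the horizontal midline have swapped in a mirror flip.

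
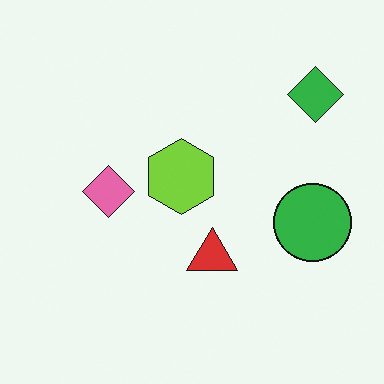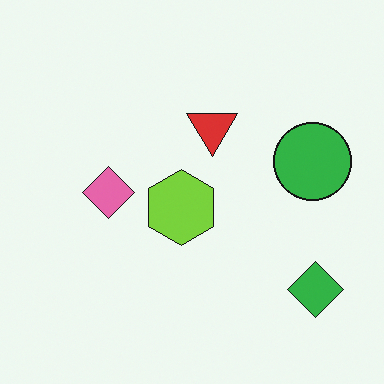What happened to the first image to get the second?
The transformation is: flipped vertically (top ↔ bottom).

The green diamond is in the top-right of the first image and the bottom-right of the second — shapes on opposite sides of the horizontal midline have swapped in a mirror flip.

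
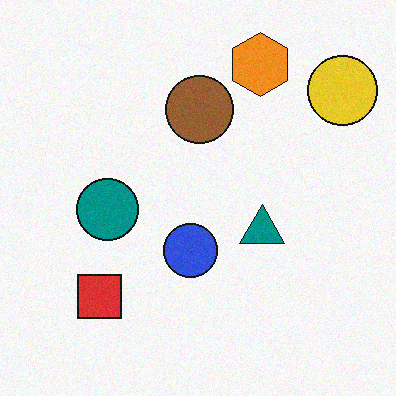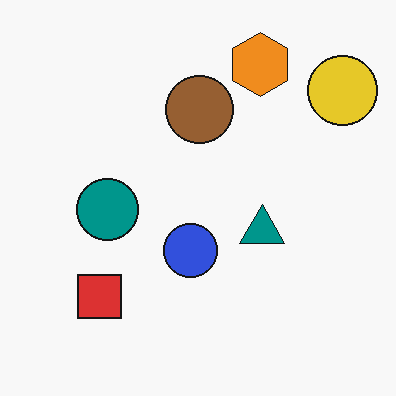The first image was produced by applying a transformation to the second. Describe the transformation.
The first image is the second degraded with a light layer of grain.

Random speckle covers the whole image, including the flat background.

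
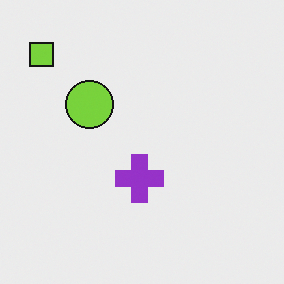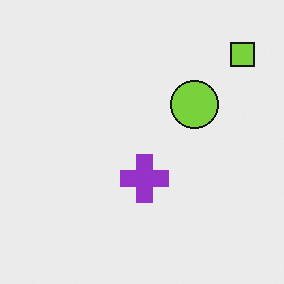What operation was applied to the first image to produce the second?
The second image is the first flipped horizontally (left ↔ right).

The lime square is in the top-left of the first image and the top-right of the second — shapes on opposite sides of the vertical midline have swapped in a mirror flip.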